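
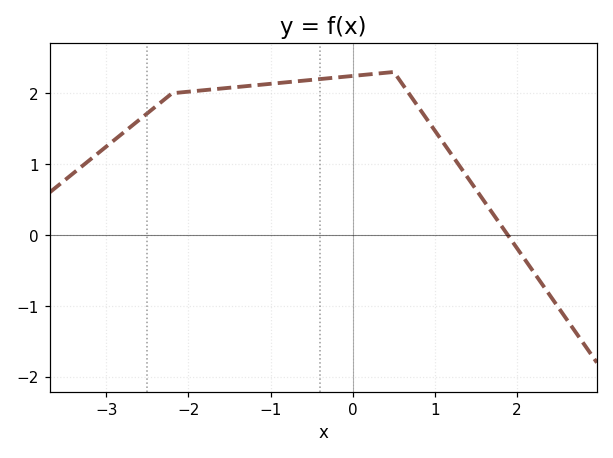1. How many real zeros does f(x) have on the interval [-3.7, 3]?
1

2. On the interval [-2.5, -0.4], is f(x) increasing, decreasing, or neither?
increasing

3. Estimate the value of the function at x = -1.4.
2.09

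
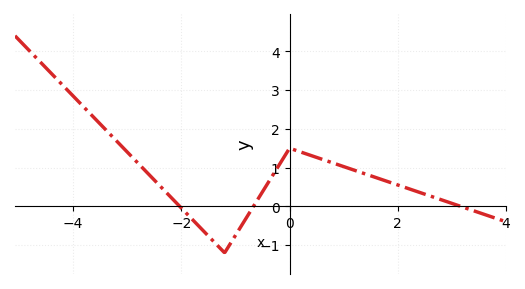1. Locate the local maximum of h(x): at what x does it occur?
0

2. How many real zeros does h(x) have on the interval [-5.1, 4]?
3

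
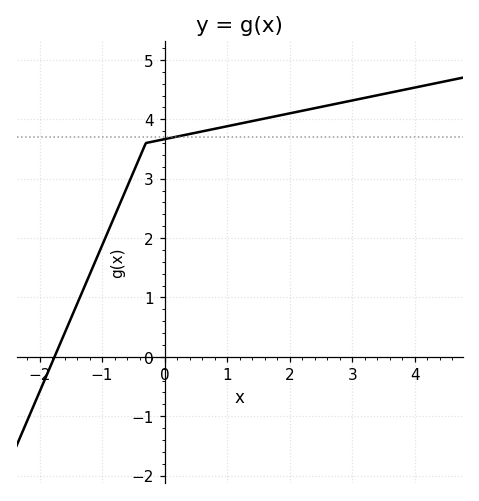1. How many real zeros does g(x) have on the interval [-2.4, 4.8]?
1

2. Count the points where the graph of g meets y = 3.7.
1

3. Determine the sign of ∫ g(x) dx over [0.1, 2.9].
positive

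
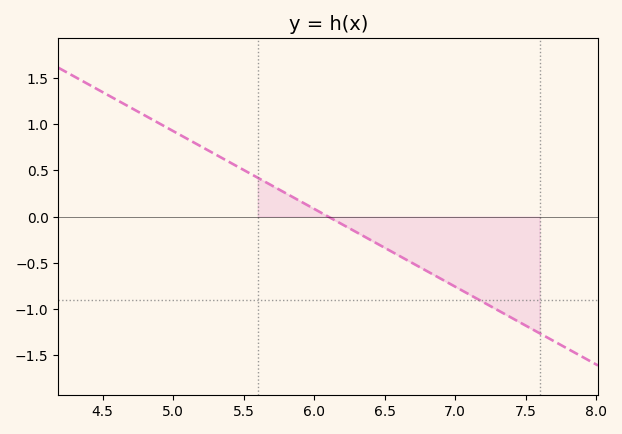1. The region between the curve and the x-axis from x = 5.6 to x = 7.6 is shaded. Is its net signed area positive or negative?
negative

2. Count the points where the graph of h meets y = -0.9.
1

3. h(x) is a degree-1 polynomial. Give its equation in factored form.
y = -0.84(x - 6.1)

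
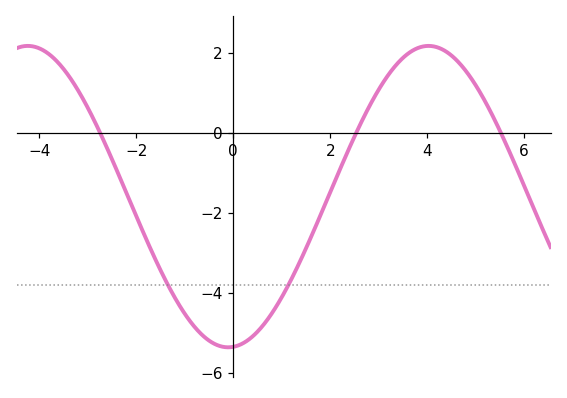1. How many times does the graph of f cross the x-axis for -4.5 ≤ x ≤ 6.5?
3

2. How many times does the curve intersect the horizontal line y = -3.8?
2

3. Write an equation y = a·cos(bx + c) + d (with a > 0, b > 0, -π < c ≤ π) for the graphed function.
y = 3.77cos(0.76x - 3.1) - 1.6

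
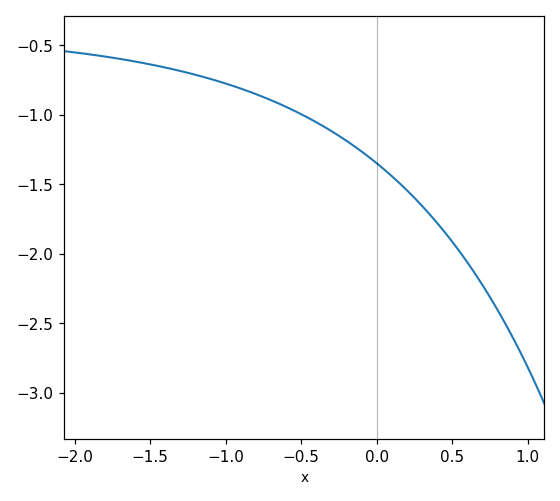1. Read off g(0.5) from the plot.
-1.91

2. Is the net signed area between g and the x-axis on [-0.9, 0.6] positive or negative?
negative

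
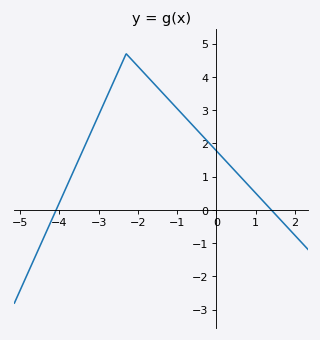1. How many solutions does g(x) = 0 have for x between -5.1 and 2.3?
2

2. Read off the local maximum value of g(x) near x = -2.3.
4.7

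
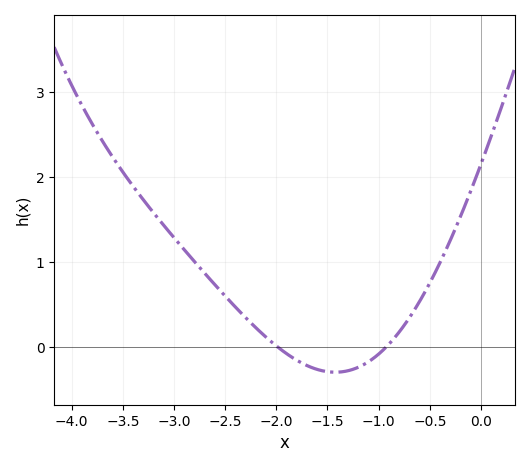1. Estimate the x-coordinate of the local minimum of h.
-1.4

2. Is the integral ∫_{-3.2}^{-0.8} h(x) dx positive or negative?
positive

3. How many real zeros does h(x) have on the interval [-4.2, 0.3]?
2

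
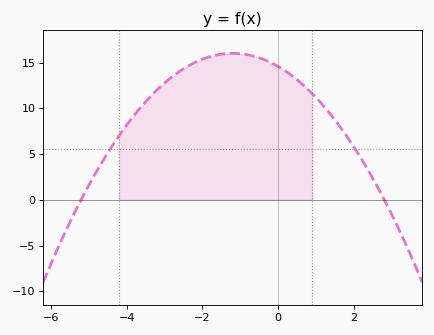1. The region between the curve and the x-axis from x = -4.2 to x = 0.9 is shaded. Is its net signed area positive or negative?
positive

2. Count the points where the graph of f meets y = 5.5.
2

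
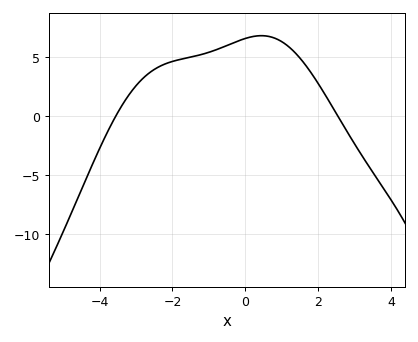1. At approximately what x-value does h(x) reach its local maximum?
0.4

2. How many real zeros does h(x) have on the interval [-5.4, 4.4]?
2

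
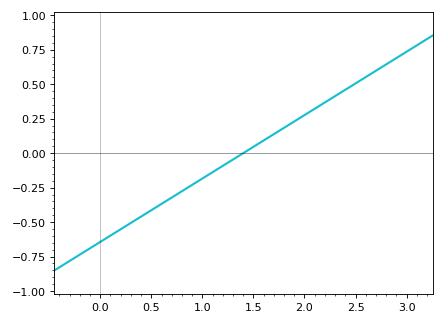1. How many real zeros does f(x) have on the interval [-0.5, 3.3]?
1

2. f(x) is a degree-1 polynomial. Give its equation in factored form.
y = 0.46(x - 1.4)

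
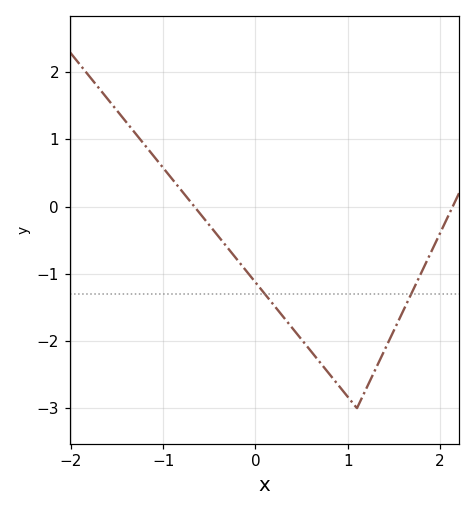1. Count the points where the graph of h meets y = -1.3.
2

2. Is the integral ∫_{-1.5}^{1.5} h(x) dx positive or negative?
negative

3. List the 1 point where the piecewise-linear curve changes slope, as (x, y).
(1.1, -3)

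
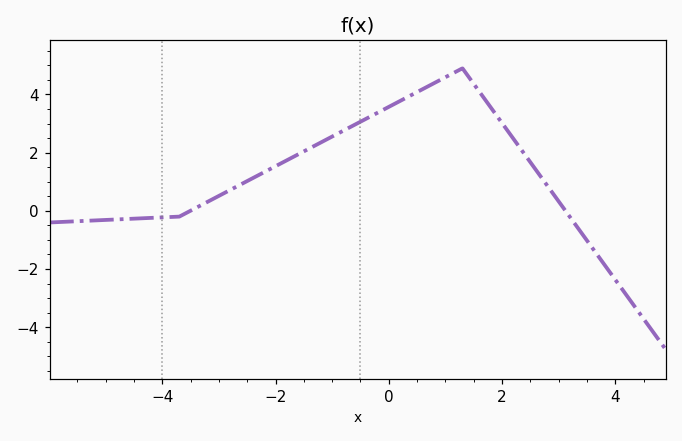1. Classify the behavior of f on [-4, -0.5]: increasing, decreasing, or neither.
increasing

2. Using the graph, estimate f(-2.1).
1.4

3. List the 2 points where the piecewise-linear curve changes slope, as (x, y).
(-3.7, -0.2); (1.3, 4.9)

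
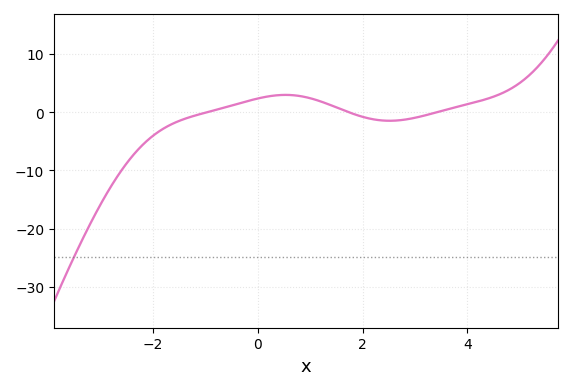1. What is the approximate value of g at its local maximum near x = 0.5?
2.99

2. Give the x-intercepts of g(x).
-0.972, 1.74, 3.41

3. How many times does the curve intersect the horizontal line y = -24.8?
1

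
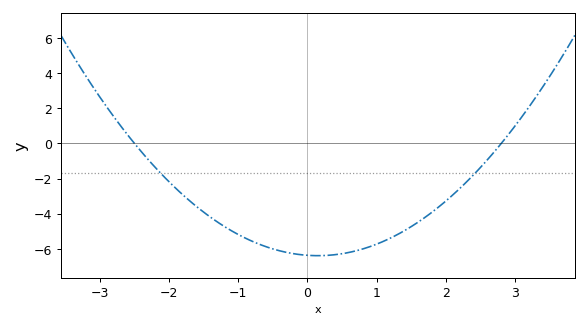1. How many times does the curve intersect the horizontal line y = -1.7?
2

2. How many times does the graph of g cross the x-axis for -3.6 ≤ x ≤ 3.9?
2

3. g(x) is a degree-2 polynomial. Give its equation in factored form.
y = 0.91(x + 2.5)(x - 2.8)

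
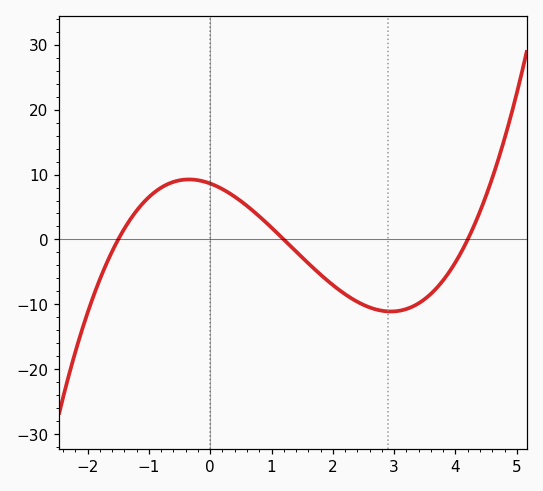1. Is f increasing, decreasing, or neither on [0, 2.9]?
decreasing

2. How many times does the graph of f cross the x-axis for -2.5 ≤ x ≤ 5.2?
3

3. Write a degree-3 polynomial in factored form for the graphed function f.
y = 1.14(x + 1.5)(x - 1.2)(x - 4.2)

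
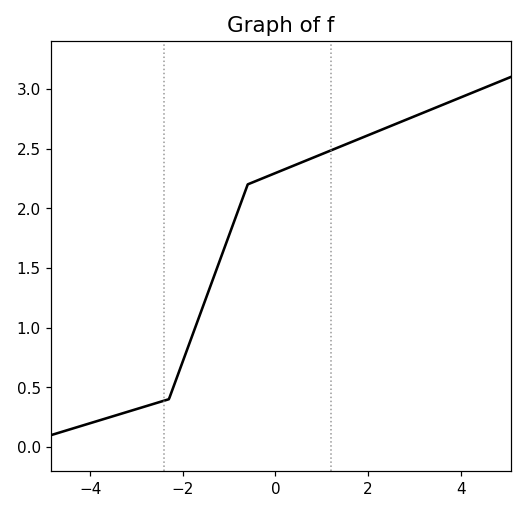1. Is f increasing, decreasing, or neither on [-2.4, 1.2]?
increasing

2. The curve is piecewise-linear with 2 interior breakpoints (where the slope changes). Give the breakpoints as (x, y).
(-2.3, 0.4); (-0.6, 2.2)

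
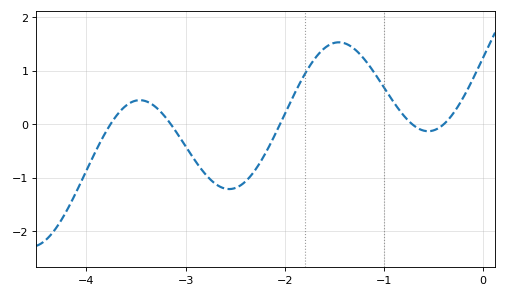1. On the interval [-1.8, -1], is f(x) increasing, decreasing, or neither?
neither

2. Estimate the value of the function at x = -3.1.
-0.133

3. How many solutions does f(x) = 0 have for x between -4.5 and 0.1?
5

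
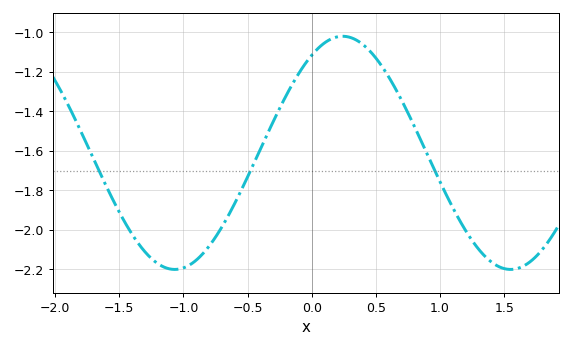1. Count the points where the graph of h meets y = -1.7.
3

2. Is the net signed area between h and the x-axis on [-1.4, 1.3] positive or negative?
negative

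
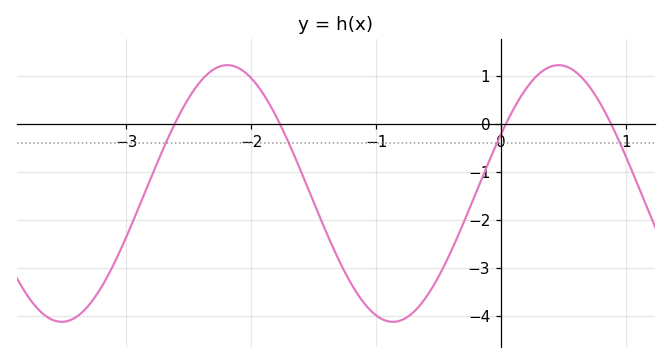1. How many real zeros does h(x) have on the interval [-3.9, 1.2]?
4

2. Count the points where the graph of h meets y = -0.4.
4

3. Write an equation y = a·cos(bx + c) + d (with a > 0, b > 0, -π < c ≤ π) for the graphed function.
y = 2.68cos(2.4x - 1.1) - 1.45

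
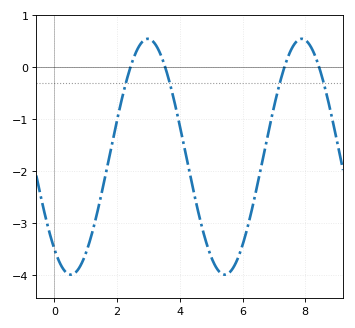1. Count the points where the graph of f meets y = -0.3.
4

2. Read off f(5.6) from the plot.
-3.94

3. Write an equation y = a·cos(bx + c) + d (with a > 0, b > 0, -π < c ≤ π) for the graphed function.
y = 2.27cos(1.28x + 2.47) - 1.72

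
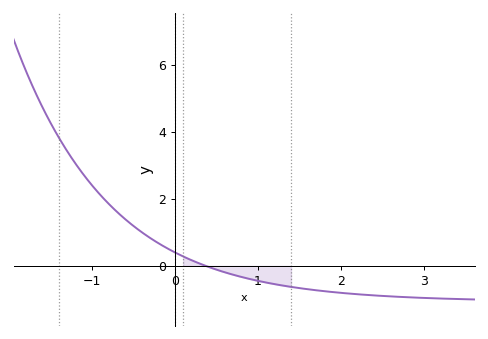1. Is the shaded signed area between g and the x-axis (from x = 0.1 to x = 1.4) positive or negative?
negative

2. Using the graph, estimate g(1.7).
-0.729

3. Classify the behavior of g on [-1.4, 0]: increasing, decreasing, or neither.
decreasing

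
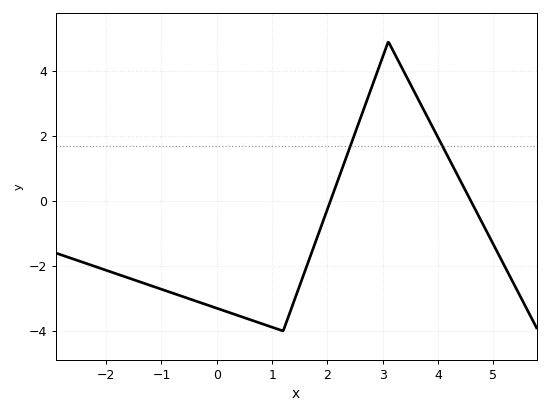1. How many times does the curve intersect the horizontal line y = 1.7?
2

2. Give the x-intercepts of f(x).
2.05, 4.59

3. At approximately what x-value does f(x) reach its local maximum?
3.1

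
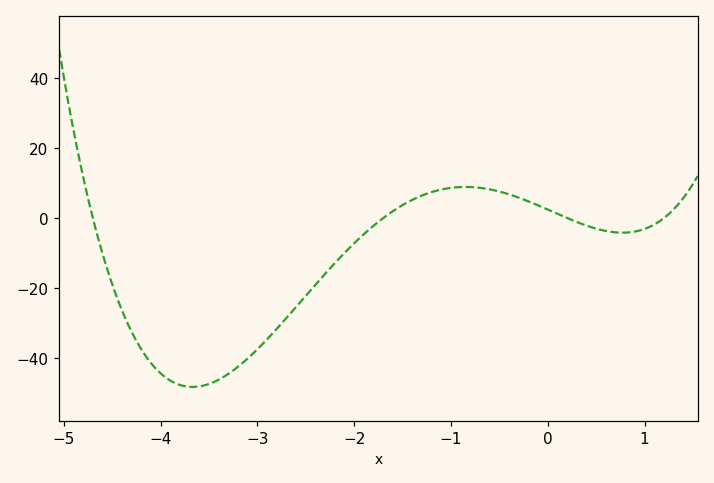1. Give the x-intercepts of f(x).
-4.7, -1.7, 0.2, 1.2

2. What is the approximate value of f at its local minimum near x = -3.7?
-48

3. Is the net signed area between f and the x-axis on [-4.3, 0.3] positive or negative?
negative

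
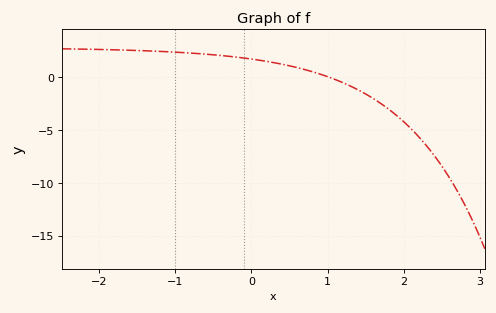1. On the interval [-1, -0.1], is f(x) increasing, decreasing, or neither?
decreasing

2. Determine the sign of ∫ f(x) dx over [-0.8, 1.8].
positive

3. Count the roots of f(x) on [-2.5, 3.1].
1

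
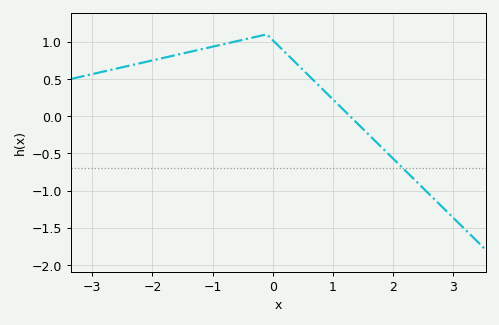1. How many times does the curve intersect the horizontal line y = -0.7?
1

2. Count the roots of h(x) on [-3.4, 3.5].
1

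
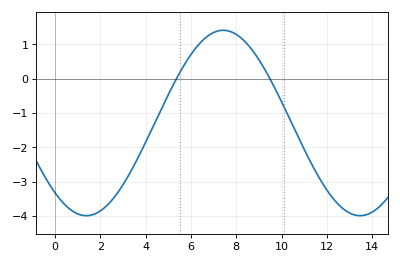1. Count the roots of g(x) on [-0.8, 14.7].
2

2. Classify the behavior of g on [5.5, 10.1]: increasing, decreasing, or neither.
neither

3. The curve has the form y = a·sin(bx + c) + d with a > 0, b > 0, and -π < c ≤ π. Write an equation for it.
y = 2.7sin(0.52x - 2.3) - 1.29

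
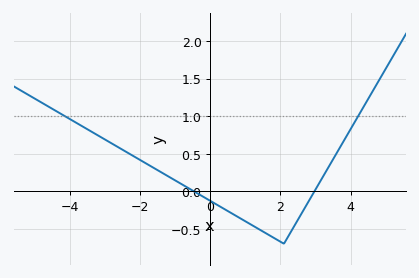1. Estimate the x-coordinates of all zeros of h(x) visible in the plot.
-0.472, 2.97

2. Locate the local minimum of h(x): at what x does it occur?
2.1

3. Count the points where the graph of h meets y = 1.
2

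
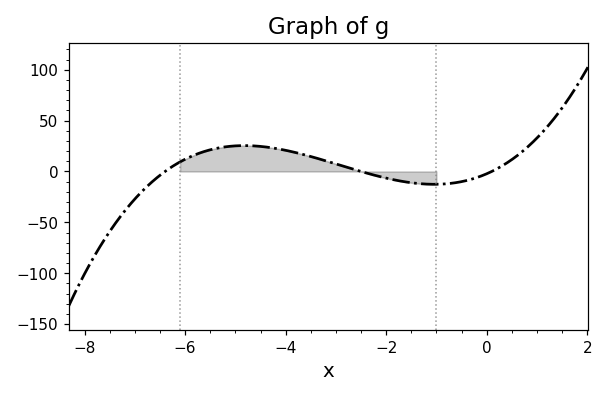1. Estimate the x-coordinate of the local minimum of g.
-1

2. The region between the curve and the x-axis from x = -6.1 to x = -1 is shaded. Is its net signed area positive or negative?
positive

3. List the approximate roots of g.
-6.4, -2.6, 0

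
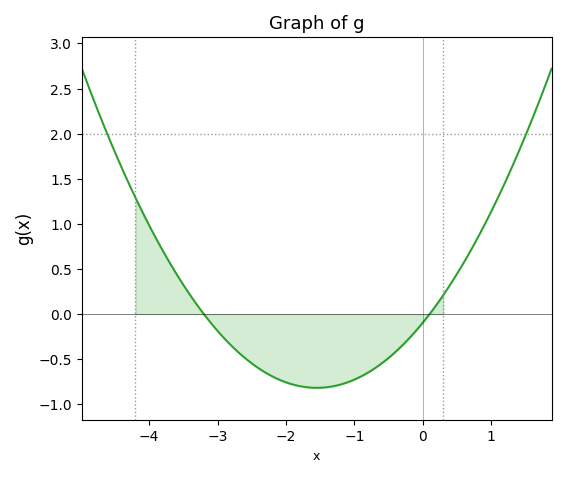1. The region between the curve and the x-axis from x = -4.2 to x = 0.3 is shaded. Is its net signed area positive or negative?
negative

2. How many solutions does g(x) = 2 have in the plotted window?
2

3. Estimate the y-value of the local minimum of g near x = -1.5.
-0.8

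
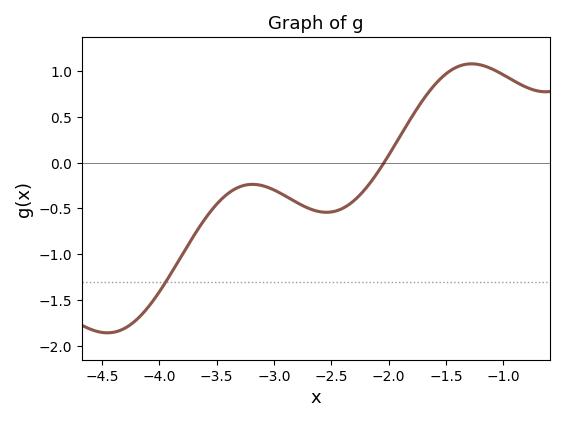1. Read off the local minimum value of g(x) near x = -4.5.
-1.86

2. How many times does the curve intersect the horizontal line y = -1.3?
1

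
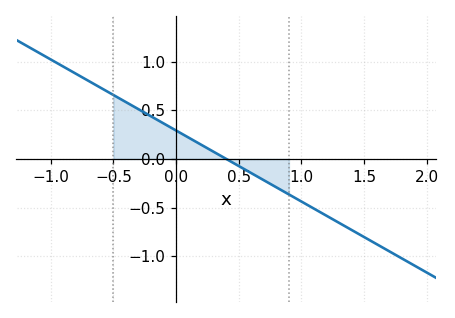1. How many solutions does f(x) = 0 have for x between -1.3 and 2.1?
1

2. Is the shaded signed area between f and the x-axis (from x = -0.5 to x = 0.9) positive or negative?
positive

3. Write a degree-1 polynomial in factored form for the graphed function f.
y = -0.73(x - 0.4)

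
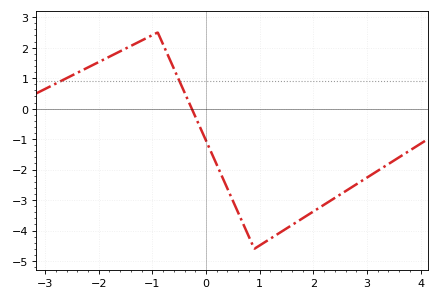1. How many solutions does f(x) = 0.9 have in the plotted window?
2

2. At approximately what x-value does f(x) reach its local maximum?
-0.901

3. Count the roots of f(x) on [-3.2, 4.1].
1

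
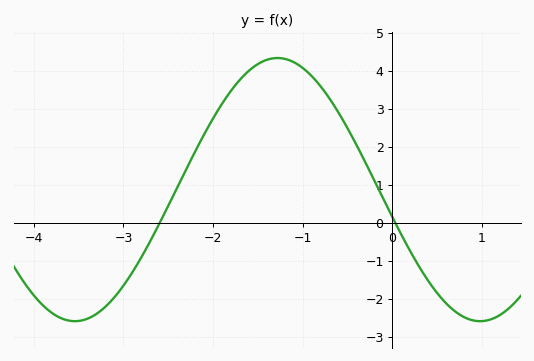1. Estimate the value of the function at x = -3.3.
-2.39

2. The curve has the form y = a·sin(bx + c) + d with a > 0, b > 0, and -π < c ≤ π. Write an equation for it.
y = 3.46sin(1.39x - 2.93) + 0.88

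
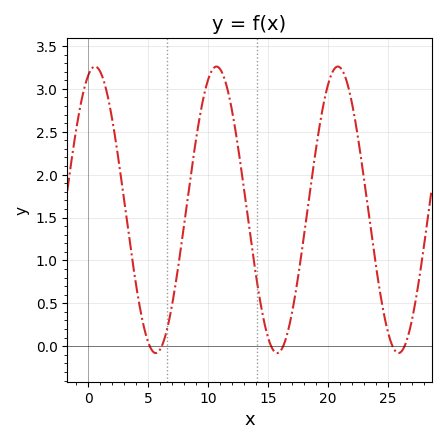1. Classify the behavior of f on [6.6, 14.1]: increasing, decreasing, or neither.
neither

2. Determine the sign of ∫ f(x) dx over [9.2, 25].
positive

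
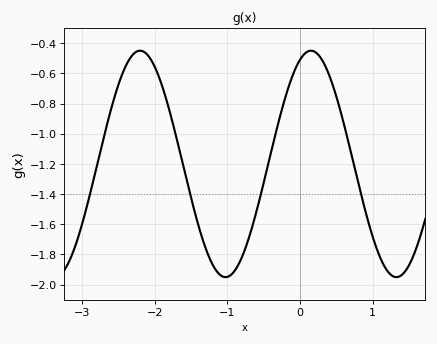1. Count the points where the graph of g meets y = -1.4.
4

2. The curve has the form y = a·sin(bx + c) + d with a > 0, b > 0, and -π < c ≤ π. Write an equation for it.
y = 0.75sin(2.7x + 1.2) - 1.2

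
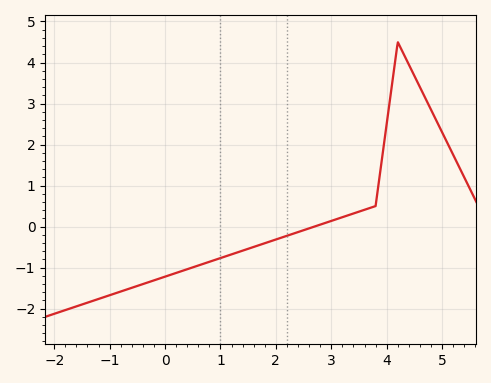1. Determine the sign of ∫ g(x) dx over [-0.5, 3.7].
negative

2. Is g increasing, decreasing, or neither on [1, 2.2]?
increasing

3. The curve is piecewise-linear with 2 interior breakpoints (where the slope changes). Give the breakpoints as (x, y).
(3.8, 0.5); (4.2, 4.5)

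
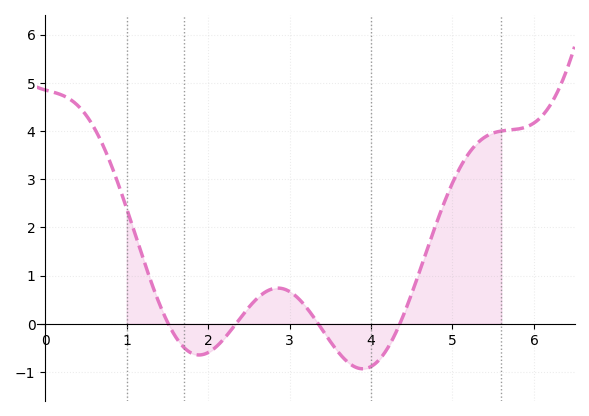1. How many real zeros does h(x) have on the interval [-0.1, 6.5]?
4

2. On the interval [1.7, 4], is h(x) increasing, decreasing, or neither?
neither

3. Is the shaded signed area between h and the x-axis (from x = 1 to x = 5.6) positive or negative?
positive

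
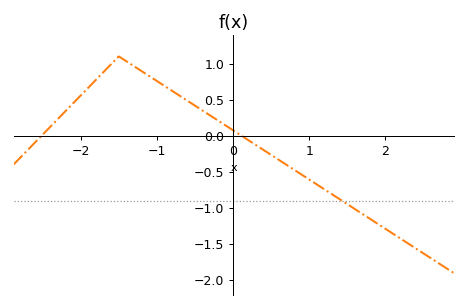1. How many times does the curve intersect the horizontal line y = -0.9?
1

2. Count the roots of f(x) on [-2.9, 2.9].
2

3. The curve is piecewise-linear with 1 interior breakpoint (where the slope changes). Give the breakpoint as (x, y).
(-1.5, 1.1)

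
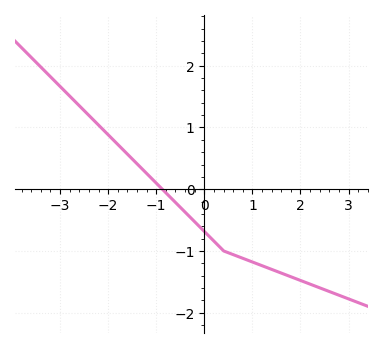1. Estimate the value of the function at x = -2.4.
1.2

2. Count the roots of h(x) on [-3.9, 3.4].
1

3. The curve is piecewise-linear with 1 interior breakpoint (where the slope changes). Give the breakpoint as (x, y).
(0.4, -1)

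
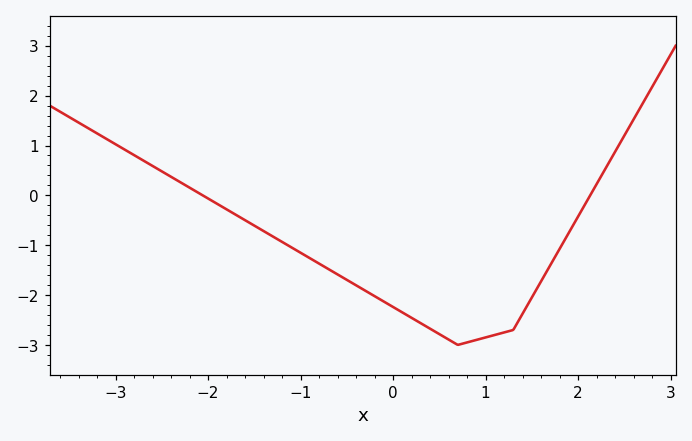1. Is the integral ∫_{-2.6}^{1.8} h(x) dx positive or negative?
negative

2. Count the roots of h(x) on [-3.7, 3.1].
2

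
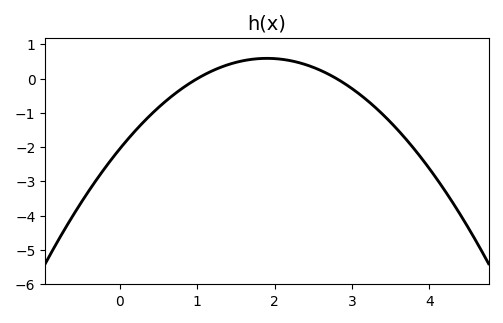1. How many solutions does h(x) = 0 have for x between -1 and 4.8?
2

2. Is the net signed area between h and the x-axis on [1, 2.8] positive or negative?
positive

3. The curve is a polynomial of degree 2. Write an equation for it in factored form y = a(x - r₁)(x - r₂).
y = -0.73(x - 1)(x - 2.8)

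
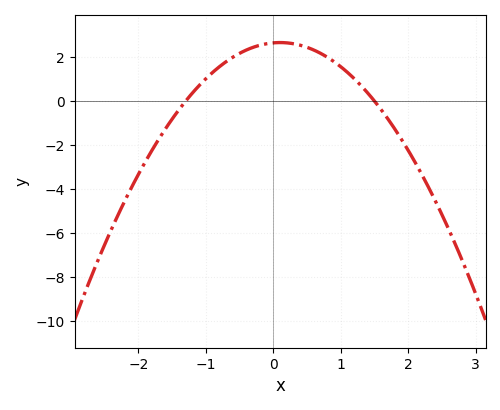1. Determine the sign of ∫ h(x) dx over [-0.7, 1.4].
positive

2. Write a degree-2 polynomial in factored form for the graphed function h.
y = -1.36(x + 1.3)(x - 1.5)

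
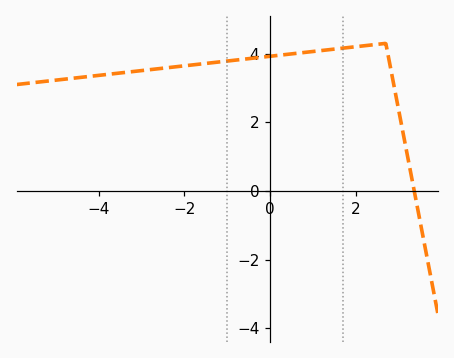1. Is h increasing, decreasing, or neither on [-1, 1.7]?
increasing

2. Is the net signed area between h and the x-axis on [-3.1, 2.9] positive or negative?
positive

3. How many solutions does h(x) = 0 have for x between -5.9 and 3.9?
1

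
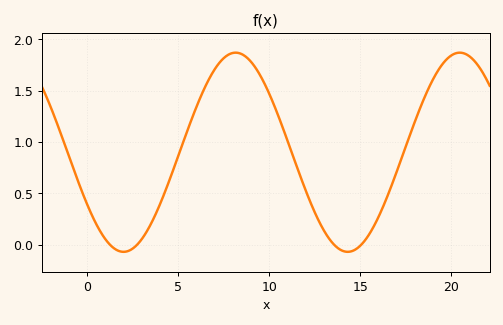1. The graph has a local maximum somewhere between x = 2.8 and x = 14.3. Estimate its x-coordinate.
8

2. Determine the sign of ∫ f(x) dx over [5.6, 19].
positive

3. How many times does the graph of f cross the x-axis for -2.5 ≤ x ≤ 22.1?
4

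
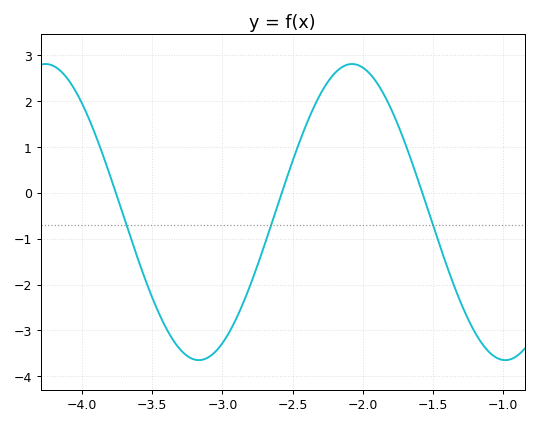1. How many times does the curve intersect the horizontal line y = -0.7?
3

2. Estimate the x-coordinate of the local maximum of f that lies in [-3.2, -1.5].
-2.1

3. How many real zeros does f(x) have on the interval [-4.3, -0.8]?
3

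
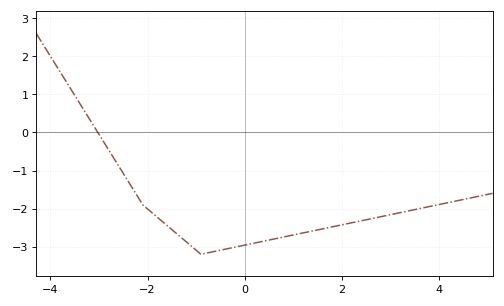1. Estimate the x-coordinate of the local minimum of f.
-0.899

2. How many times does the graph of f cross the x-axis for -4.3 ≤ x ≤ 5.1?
1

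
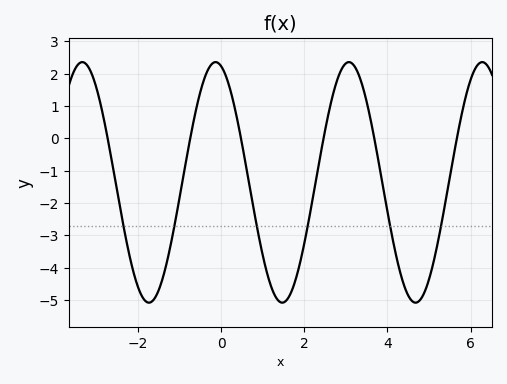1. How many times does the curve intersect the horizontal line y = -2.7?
6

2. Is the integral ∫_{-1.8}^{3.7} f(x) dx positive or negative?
negative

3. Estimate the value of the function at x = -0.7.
0.287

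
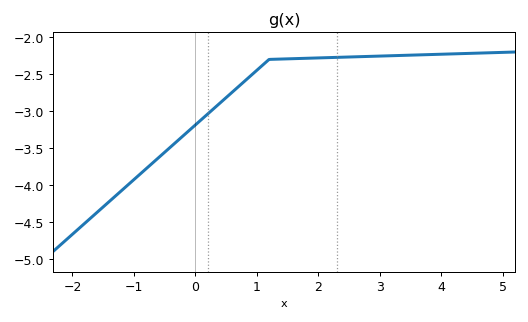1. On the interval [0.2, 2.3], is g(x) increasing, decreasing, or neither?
increasing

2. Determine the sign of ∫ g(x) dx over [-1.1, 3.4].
negative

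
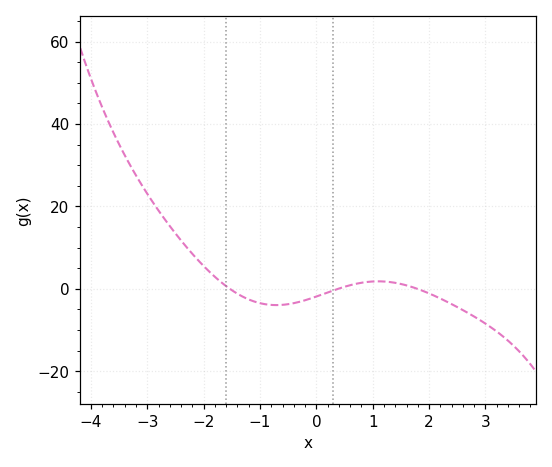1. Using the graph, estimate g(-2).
5.52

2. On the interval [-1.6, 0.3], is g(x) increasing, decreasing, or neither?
neither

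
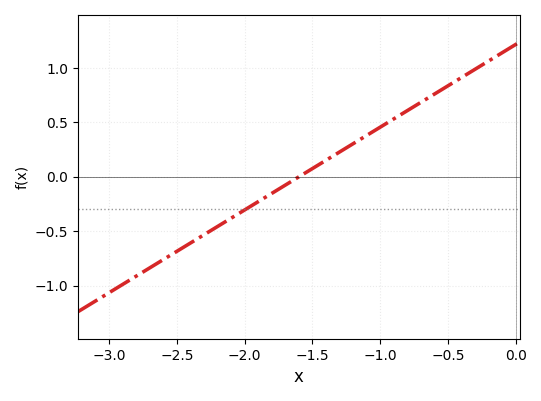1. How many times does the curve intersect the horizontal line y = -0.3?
1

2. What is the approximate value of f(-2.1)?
-0.38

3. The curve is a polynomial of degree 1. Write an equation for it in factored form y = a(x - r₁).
y = 0.76(x + 1.6)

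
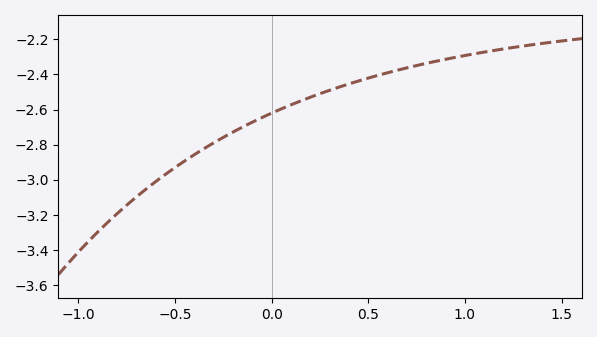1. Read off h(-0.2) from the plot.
-2.72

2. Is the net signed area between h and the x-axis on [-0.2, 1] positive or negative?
negative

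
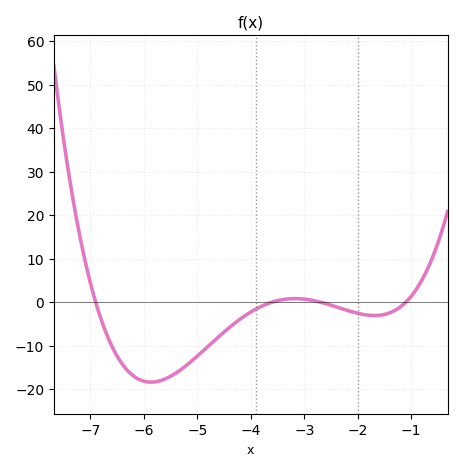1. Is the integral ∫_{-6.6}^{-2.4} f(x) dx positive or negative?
negative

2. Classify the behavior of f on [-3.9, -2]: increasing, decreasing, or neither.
neither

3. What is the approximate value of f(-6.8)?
-4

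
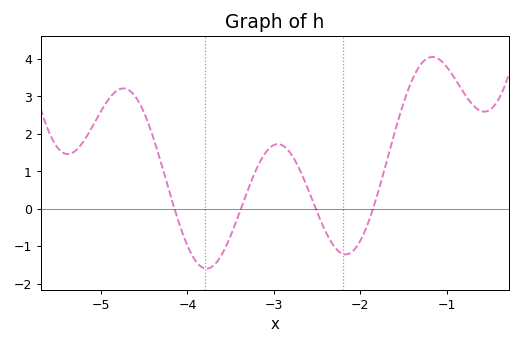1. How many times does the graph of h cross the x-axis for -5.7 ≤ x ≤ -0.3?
4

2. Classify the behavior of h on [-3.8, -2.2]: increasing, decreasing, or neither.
neither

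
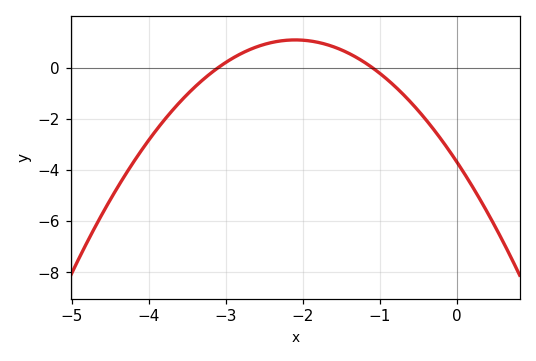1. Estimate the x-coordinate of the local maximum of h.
-2.1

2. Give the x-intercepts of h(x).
-3.1, -1.1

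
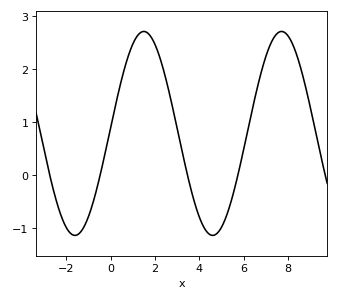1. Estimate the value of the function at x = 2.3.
2.1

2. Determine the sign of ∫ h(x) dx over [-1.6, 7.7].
positive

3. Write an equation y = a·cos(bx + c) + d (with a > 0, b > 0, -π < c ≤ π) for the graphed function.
y = 1.92cos(1x - 1.5) + 0.79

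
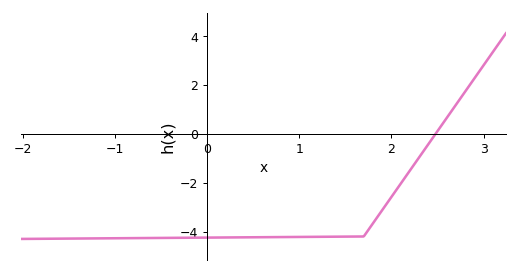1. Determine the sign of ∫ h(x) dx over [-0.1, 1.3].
negative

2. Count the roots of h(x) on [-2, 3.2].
1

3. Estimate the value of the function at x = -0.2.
-4.25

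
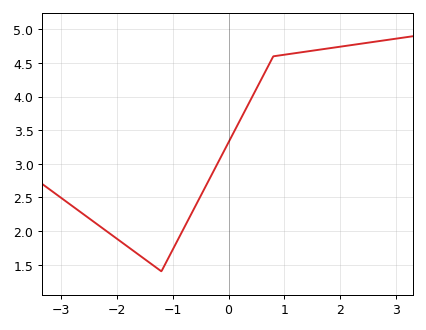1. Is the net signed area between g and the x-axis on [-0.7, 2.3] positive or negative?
positive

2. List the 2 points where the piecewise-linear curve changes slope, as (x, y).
(-1.2, 1.4); (0.8, 4.6)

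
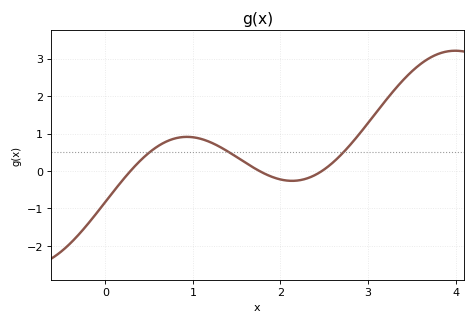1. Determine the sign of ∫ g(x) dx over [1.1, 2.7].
positive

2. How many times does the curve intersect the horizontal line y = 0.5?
3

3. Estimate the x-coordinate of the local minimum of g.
2.13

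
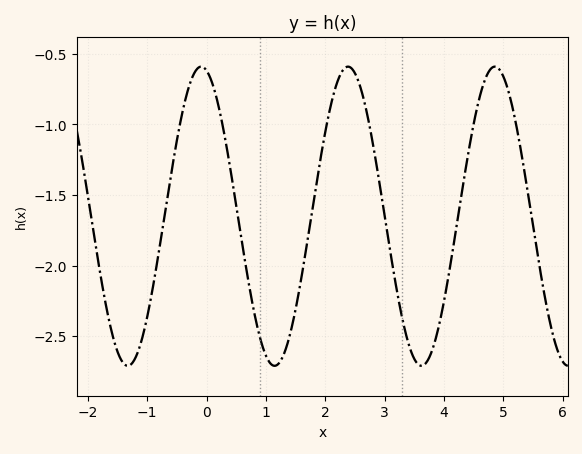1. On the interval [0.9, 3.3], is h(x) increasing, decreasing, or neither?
neither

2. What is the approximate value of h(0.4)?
-1.3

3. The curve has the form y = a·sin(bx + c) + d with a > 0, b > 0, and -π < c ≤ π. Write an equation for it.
y = 1.06sin(2.5x + 1.8) - 1.65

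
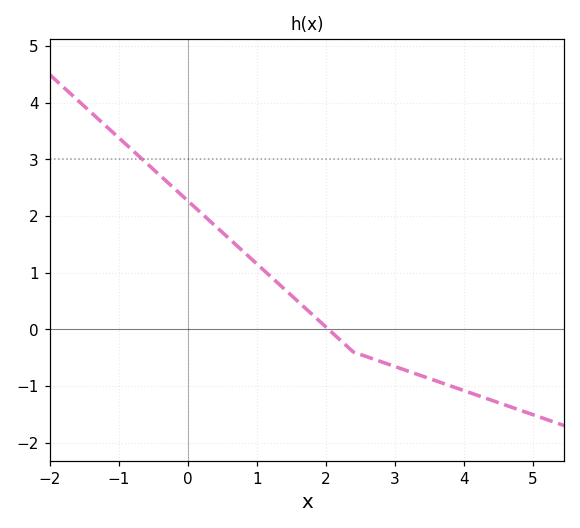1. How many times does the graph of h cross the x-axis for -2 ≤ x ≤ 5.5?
1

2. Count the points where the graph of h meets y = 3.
1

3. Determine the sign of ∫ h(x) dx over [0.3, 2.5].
positive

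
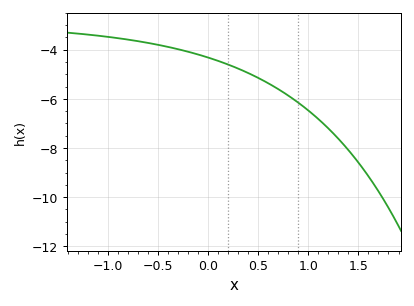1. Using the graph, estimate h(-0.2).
-4.08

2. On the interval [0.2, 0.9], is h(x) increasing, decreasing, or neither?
decreasing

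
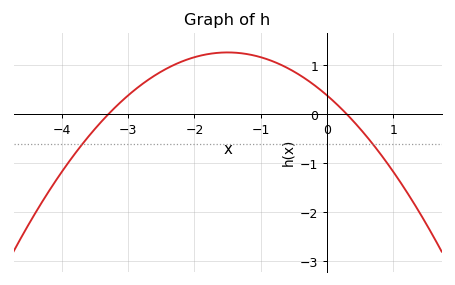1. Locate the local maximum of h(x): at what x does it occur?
-1.5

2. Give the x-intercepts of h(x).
-3.3, 0.3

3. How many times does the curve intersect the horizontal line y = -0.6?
2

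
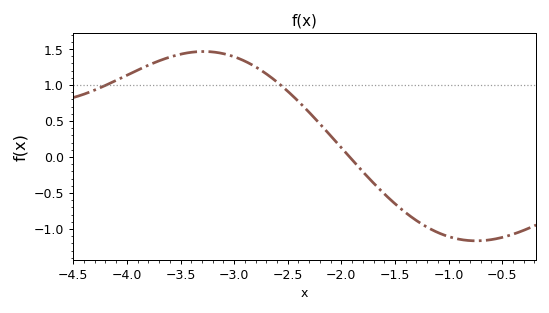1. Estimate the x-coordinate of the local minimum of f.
-0.7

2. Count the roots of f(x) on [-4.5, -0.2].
1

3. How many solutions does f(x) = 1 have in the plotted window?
2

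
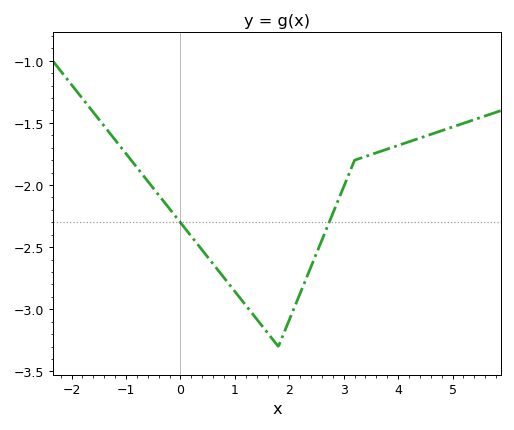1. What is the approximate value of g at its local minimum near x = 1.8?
-3.3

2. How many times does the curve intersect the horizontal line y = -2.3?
2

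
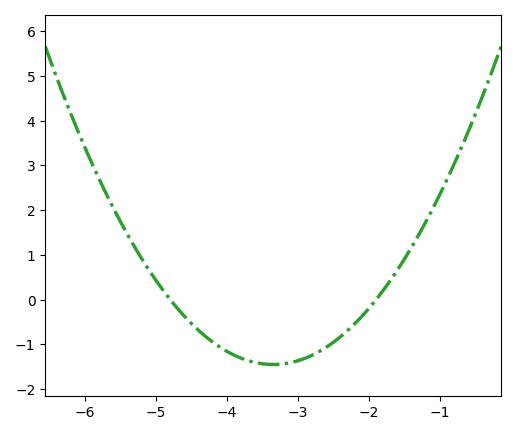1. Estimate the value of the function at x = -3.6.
-1.4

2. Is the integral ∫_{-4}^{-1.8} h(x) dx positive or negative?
negative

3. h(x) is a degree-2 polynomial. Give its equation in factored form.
y = 0.69(x + 4.8)(x + 1.9)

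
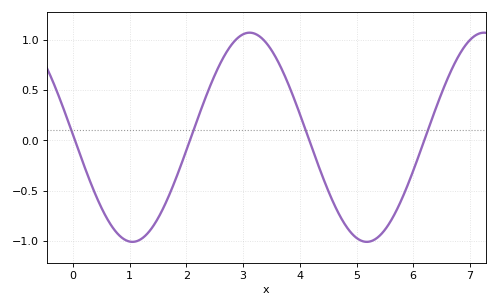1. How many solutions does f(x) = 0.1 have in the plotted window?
4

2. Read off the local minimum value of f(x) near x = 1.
-1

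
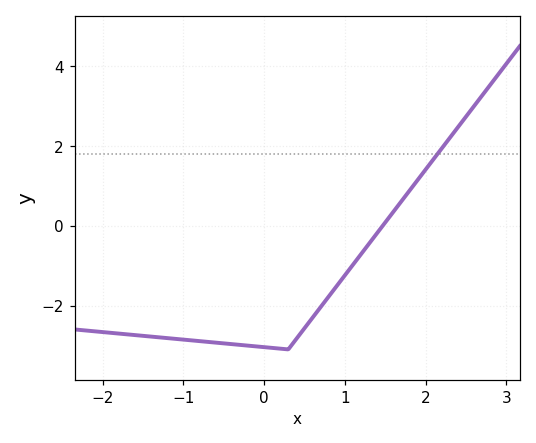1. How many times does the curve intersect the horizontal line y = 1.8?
1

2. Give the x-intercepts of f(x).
1.47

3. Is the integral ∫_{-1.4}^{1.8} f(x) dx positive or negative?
negative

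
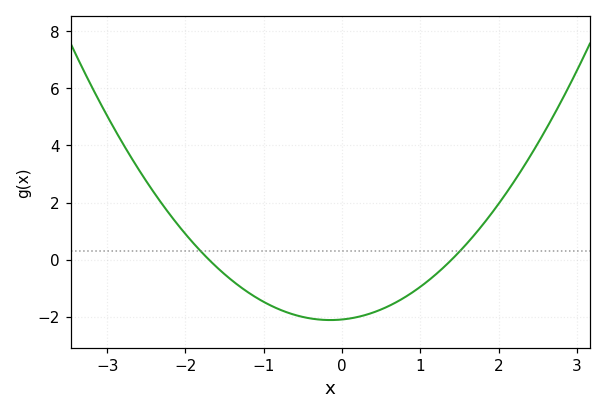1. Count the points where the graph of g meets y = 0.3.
2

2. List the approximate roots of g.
-1.7, 1.4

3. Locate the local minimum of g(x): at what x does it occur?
-0.2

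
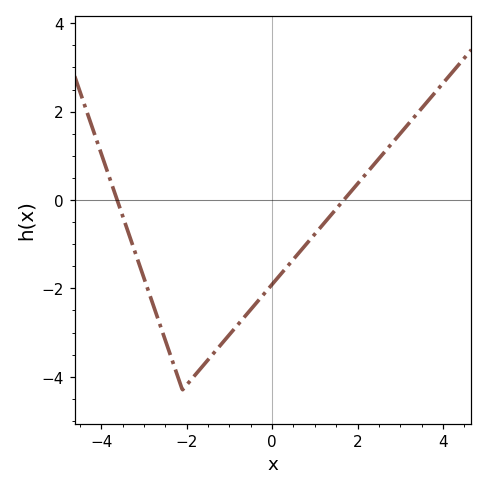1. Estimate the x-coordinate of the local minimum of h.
-2.1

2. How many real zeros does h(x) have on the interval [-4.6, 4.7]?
2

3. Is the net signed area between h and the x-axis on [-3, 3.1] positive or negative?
negative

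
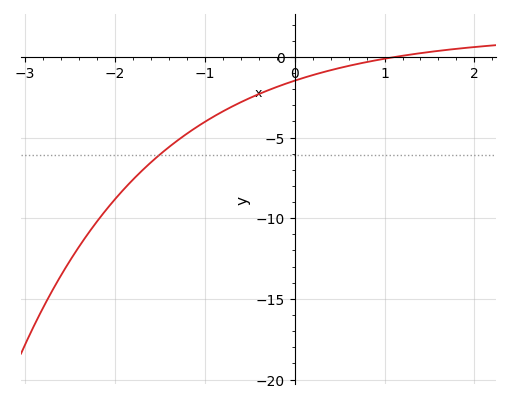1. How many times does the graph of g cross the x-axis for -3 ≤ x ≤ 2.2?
1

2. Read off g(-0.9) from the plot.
-3.5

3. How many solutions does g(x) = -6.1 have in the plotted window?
1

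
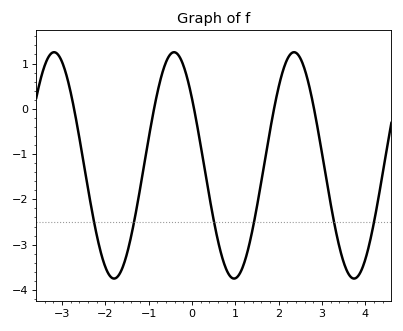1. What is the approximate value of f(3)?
-0.994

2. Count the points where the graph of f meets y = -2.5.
6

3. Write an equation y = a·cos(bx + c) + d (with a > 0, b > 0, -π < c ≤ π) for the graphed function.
y = 2.5cos(2.27x + 0.942) - 1.25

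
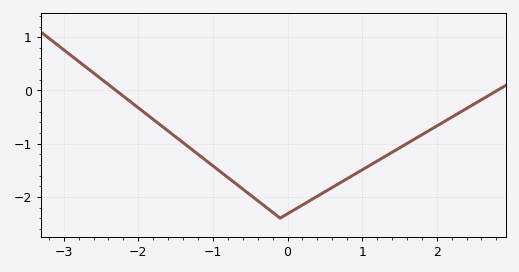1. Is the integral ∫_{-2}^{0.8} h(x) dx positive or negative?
negative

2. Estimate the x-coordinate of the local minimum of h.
-0.1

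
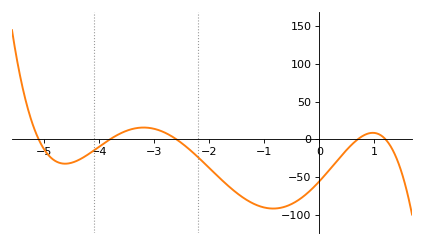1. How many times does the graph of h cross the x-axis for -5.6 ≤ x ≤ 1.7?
5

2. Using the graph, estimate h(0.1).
-47.7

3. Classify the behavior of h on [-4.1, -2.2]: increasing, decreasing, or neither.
neither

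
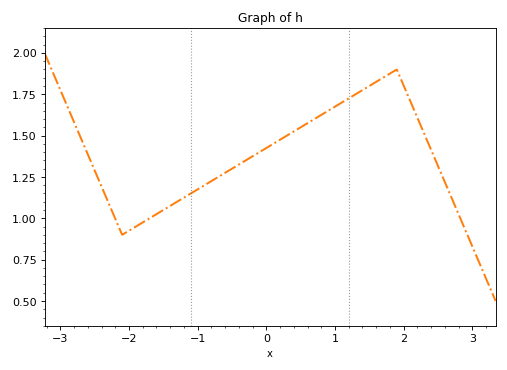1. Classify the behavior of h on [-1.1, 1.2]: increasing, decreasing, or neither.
increasing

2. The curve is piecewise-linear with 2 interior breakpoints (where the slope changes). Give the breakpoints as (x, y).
(-2.1, 0.9); (1.9, 1.9)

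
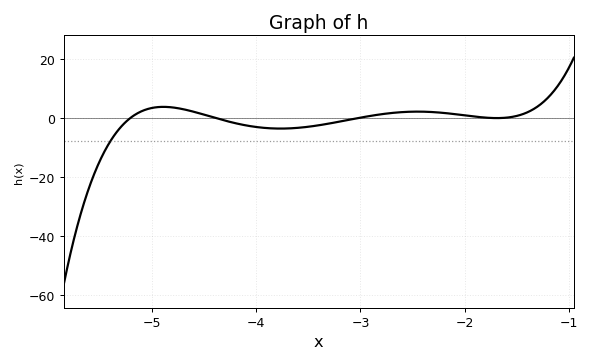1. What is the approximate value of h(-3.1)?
0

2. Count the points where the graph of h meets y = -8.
1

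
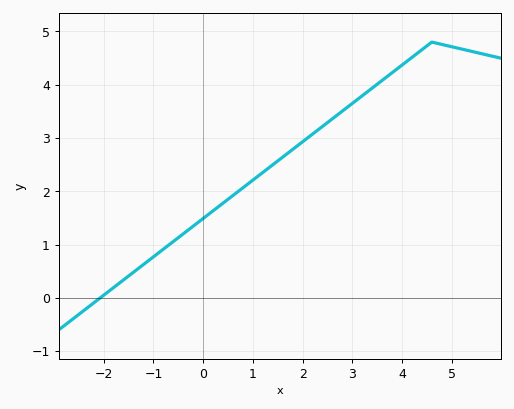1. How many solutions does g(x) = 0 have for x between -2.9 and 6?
1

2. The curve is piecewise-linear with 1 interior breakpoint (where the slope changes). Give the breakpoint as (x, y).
(4.6, 4.8)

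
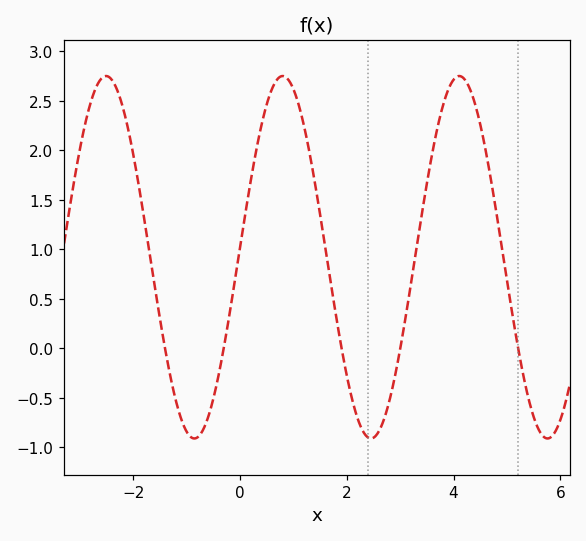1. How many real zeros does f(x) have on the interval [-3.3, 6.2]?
5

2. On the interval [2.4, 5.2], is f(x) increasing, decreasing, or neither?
neither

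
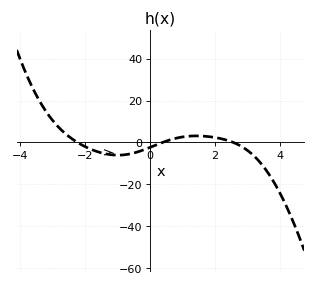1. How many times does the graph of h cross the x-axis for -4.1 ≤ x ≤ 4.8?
3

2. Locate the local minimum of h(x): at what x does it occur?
-1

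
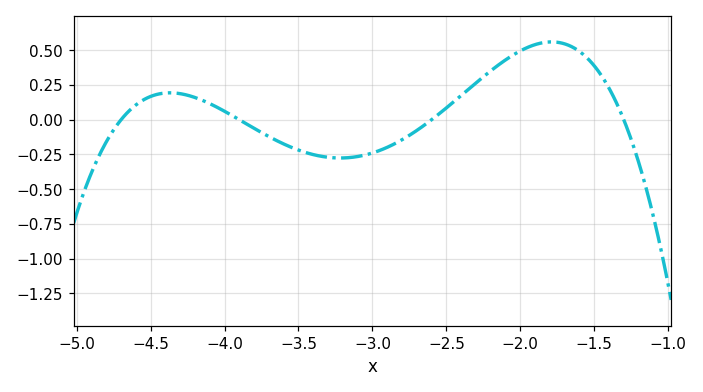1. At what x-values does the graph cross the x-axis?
-4.7, -3.9, -2.6, -1.3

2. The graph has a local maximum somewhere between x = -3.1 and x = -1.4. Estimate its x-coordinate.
-1.79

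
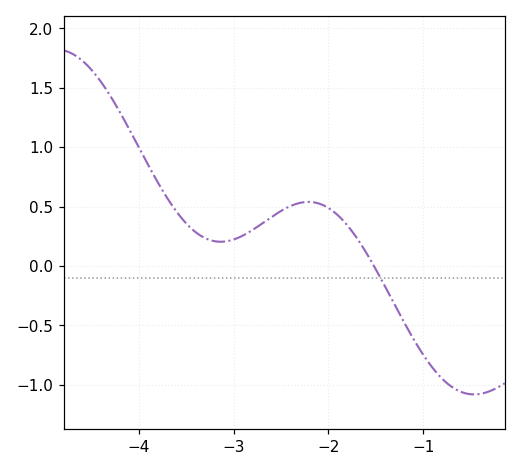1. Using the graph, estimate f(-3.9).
0.85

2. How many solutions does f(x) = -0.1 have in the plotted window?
1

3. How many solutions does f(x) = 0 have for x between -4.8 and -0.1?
1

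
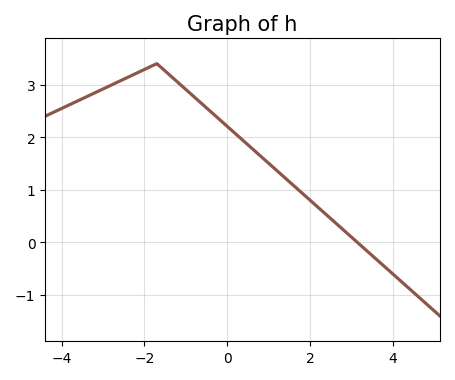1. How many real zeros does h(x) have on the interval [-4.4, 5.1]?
1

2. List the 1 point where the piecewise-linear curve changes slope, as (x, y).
(-1.7, 3.4)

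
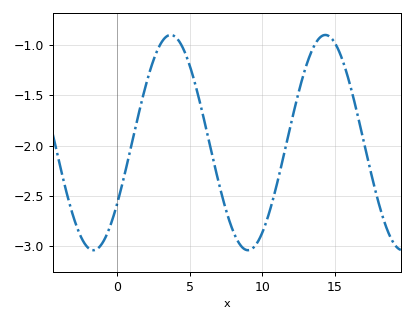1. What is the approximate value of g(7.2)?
-2.5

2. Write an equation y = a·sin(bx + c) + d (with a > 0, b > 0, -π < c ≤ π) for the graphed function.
y = 1.07sin(0.59x - 0.6) - 1.97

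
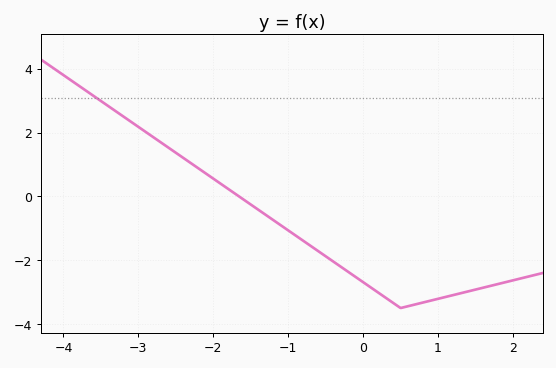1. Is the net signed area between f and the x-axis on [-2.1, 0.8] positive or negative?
negative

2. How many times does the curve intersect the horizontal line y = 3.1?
1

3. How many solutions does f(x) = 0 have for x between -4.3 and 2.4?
1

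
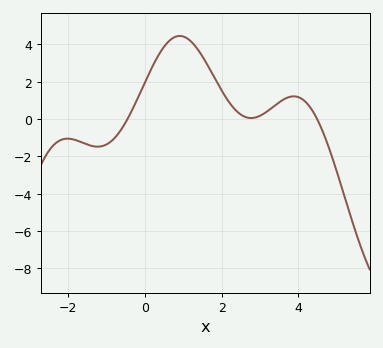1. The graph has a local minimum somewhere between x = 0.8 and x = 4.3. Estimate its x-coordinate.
2.8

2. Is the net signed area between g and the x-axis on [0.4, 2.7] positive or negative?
positive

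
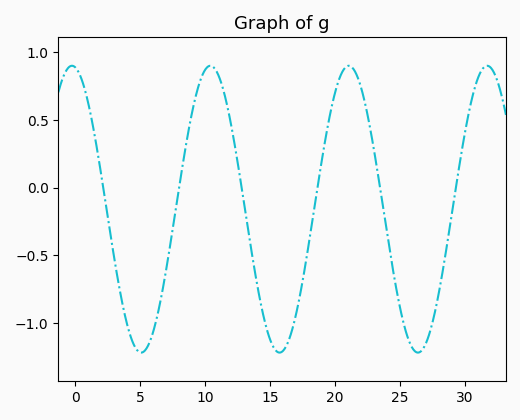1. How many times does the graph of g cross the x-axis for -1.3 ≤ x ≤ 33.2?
6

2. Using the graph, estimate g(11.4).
0.725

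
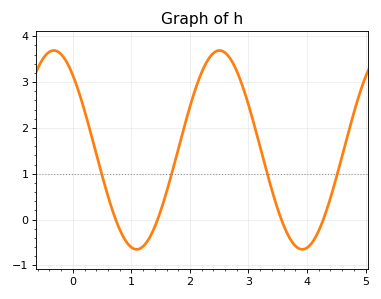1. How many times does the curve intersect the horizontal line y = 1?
4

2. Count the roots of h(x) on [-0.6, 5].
4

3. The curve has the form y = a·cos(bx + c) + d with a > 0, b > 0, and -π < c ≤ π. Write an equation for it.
y = 2.17cos(2.2x + 0.72) + 1.52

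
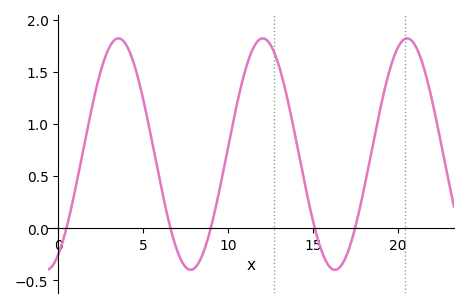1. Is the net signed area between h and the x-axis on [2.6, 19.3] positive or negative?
positive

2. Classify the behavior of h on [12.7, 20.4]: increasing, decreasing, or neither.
neither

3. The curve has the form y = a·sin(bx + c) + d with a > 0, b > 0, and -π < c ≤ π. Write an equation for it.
y = 1.11sin(0.74x - 1.05) + 0.71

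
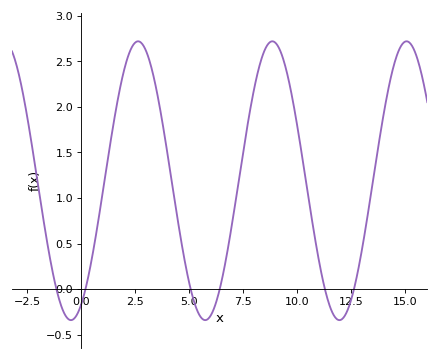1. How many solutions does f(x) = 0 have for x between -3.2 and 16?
6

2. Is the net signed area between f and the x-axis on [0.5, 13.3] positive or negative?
positive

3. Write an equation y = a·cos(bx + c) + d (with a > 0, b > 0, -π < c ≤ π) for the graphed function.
y = 1.53cos(1.01x - 2.67) + 1.19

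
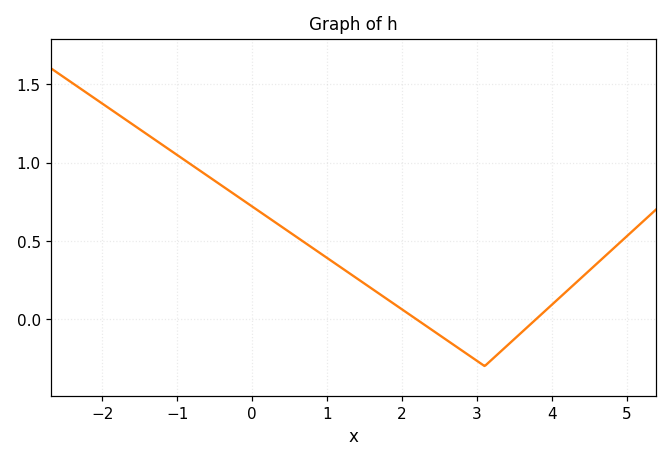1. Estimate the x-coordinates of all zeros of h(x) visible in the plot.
2.19, 3.79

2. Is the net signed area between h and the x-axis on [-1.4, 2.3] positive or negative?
positive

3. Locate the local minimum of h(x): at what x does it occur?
3.1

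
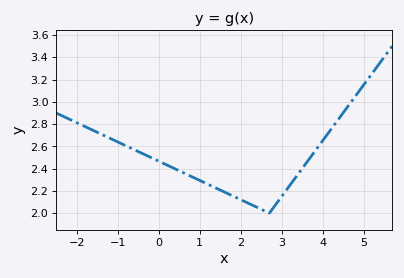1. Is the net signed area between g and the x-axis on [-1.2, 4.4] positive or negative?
positive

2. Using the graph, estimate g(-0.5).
2.55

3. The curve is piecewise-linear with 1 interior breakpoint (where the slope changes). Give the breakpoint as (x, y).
(2.7, 2)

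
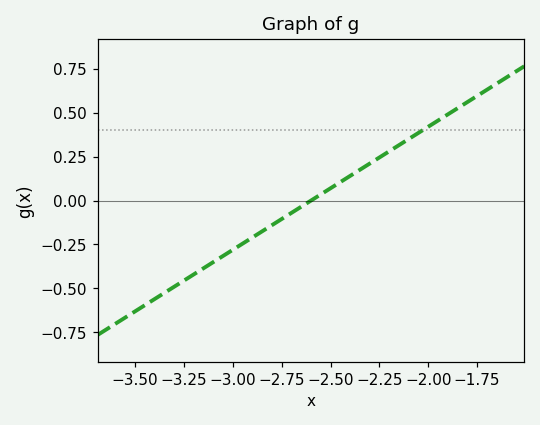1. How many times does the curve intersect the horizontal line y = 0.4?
1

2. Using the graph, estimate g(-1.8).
0.56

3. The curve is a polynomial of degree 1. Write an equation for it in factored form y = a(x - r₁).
y = 0.7(x + 2.6)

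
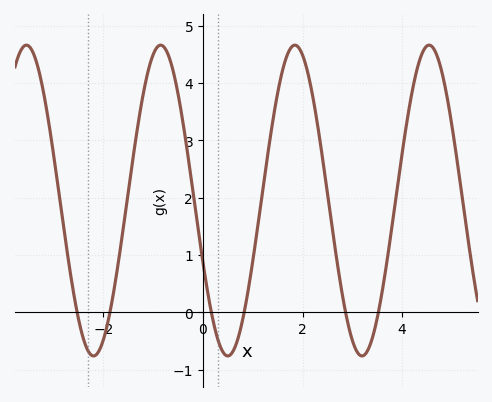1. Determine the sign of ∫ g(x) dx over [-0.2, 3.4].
positive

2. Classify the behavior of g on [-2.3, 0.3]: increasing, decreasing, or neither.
neither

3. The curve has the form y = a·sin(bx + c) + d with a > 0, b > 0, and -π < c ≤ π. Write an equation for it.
y = 2.71sin(2.3x - 2.7) + 1.95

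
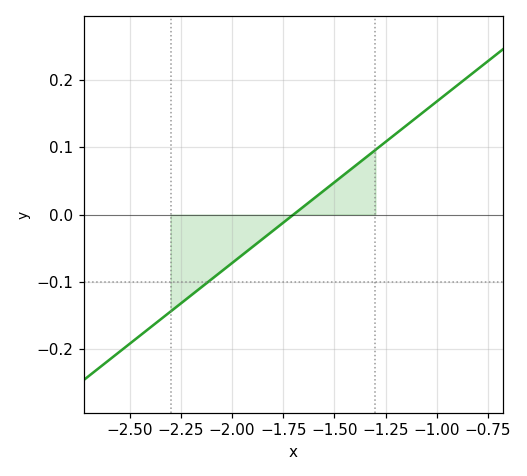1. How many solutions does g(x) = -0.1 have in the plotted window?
1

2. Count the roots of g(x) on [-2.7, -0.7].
1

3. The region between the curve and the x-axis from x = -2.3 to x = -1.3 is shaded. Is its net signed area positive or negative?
negative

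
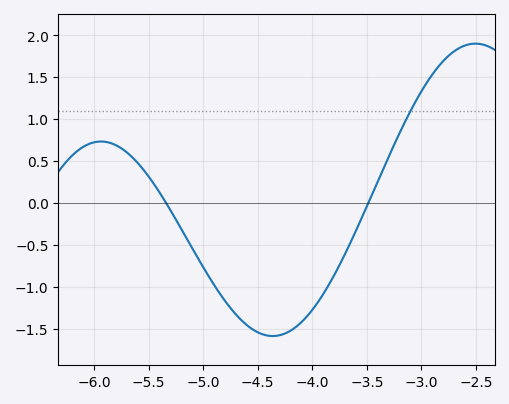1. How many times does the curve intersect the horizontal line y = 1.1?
1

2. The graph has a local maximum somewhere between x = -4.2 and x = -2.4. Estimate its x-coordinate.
-2.5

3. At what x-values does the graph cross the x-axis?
-5.34, -3.49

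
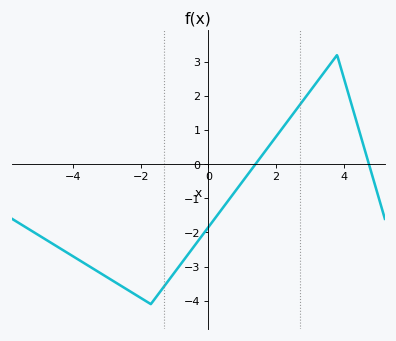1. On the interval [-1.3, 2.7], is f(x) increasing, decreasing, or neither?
increasing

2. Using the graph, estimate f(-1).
-3.17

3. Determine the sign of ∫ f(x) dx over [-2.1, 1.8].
negative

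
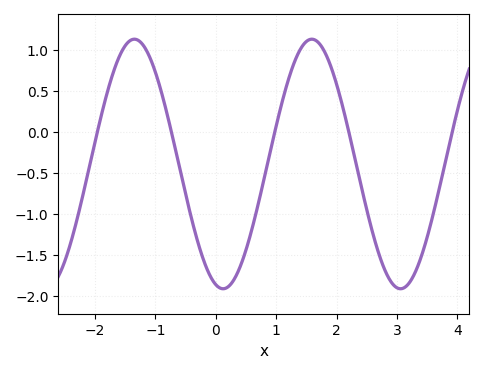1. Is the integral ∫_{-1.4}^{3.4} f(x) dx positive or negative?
negative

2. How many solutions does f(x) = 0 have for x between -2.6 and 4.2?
5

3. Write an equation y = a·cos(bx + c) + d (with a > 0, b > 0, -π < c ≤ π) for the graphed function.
y = 1.52cos(2.14x + 2.88) - 0.39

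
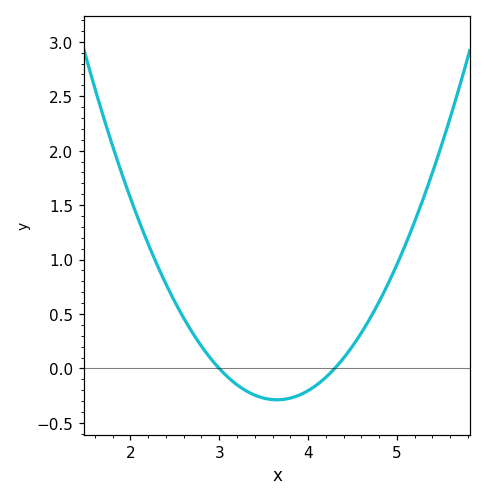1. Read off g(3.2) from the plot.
-0.15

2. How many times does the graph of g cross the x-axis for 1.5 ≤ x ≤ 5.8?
2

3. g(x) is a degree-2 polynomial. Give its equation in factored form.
y = 0.68(x - 3)(x - 4.3)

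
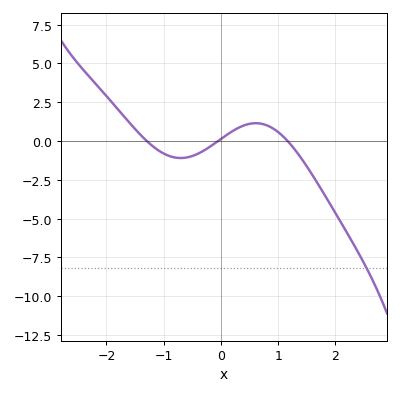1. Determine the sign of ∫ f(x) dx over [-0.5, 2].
negative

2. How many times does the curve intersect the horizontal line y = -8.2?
1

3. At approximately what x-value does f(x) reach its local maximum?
0.6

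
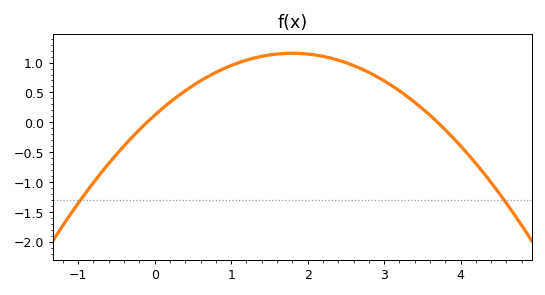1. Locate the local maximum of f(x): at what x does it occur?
1.8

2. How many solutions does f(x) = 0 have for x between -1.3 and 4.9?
2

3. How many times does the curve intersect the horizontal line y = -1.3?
2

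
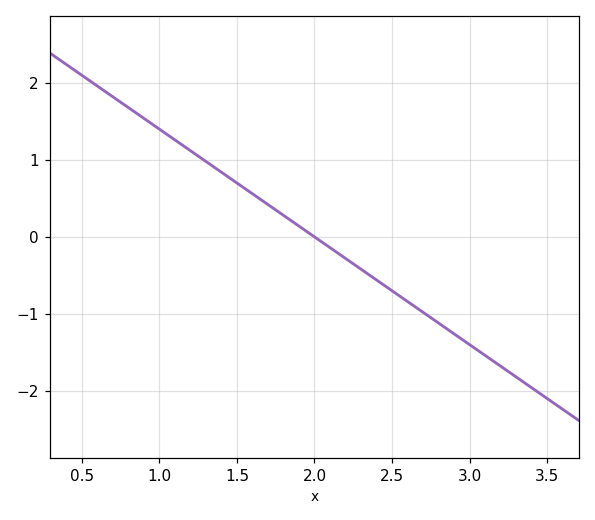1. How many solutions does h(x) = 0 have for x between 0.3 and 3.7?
1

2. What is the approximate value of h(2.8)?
-1.12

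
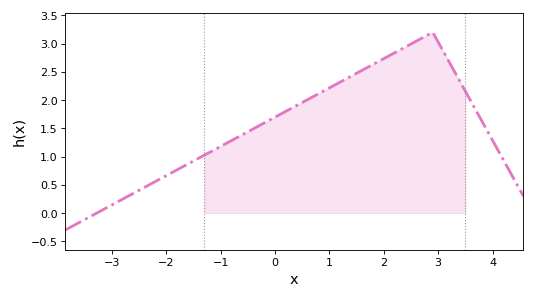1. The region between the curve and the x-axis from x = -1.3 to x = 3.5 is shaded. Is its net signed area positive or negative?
positive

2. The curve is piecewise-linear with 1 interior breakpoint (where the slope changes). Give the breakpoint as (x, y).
(2.9, 3.2)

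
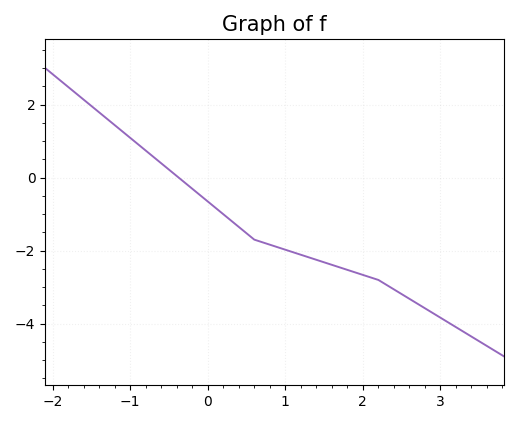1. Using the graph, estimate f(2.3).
-3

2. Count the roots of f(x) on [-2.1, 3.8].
1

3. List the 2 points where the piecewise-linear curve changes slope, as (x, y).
(0.6, -1.7); (2.2, -2.8)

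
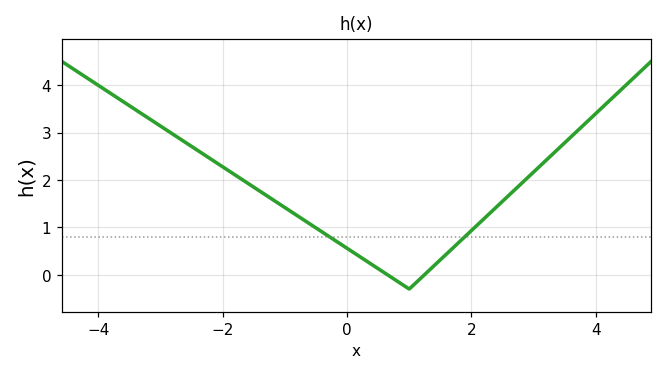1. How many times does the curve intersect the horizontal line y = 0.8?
2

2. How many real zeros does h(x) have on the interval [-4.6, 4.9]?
2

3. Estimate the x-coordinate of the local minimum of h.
0.999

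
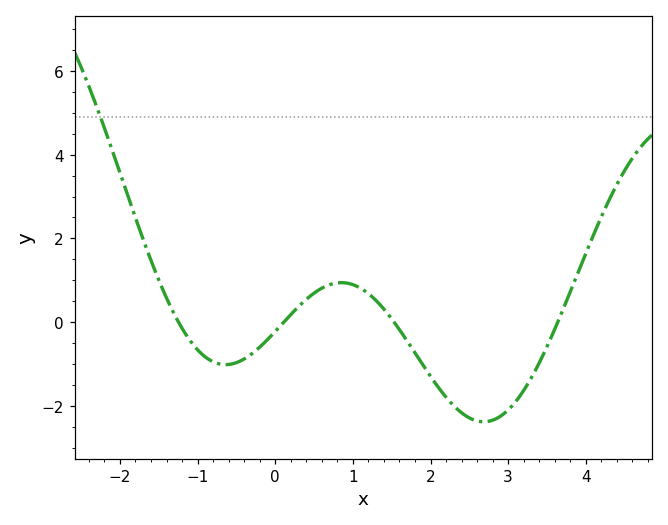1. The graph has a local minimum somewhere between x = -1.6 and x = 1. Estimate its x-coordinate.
-0.6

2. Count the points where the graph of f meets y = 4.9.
1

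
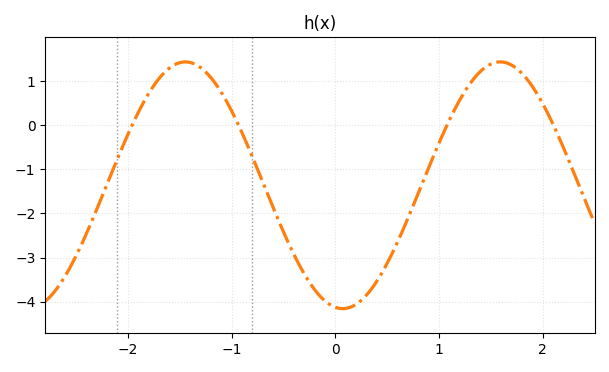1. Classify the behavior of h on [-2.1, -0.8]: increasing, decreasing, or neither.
neither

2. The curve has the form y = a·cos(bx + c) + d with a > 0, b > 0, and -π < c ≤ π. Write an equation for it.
y = 2.8cos(2.07x + 2.99) - 1.36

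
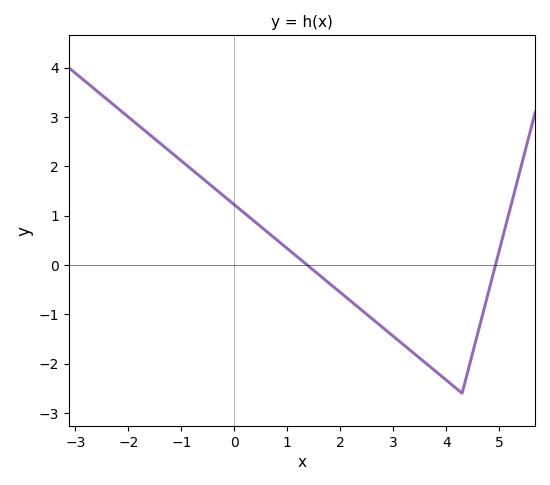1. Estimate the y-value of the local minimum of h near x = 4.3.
-2.6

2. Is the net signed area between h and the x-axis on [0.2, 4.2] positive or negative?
negative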